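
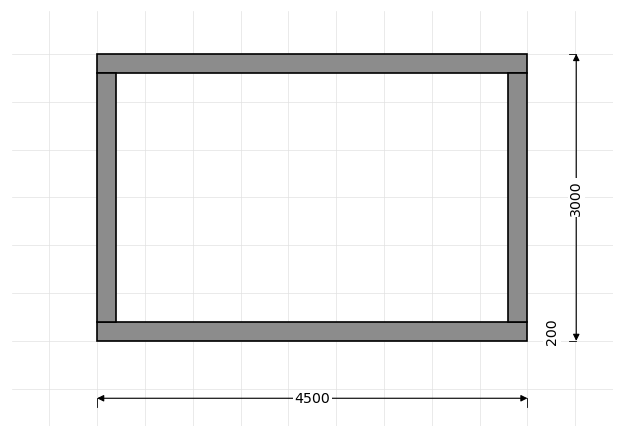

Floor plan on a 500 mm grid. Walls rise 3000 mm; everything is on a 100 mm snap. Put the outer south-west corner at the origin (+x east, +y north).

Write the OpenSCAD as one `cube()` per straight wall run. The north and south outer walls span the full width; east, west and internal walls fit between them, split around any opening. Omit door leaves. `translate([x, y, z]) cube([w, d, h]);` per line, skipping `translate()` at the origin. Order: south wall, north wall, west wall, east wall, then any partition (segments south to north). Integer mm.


cube([4500, 200, 3000]);
translate([0, 2800, 0]) cube([4500, 200, 3000]);
translate([0, 200, 0]) cube([200, 2600, 3000]);
translate([4300, 200, 0]) cube([200, 2600, 3000]);


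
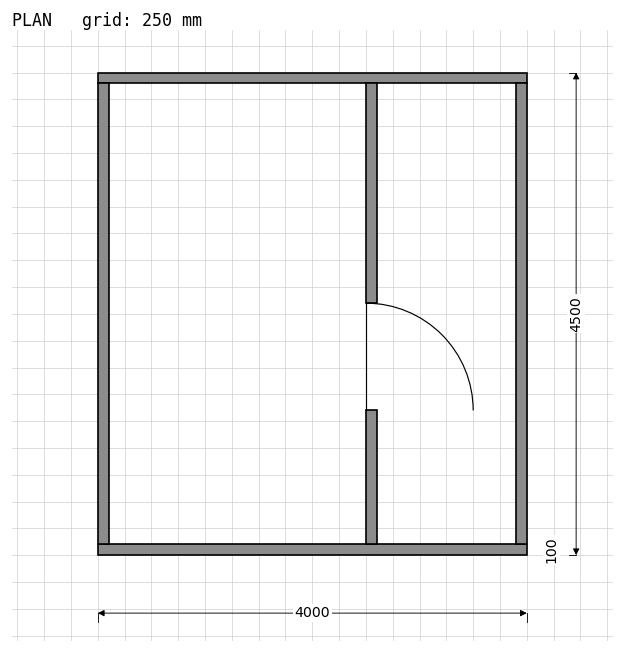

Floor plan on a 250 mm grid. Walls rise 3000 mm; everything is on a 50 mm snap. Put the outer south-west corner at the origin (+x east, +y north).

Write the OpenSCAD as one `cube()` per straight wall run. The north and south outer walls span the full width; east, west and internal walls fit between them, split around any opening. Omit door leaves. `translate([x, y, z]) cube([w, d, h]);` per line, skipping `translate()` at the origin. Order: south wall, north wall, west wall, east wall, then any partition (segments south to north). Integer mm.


cube([4000, 100, 3000]);
translate([0, 4400, 0]) cube([4000, 100, 3000]);
translate([0, 100, 0]) cube([100, 4300, 3000]);
translate([3900, 100, 0]) cube([100, 4300, 3000]);
translate([2500, 100, 0]) cube([100, 1250, 3000]);
translate([2500, 2350, 0]) cube([100, 2050, 3000]);


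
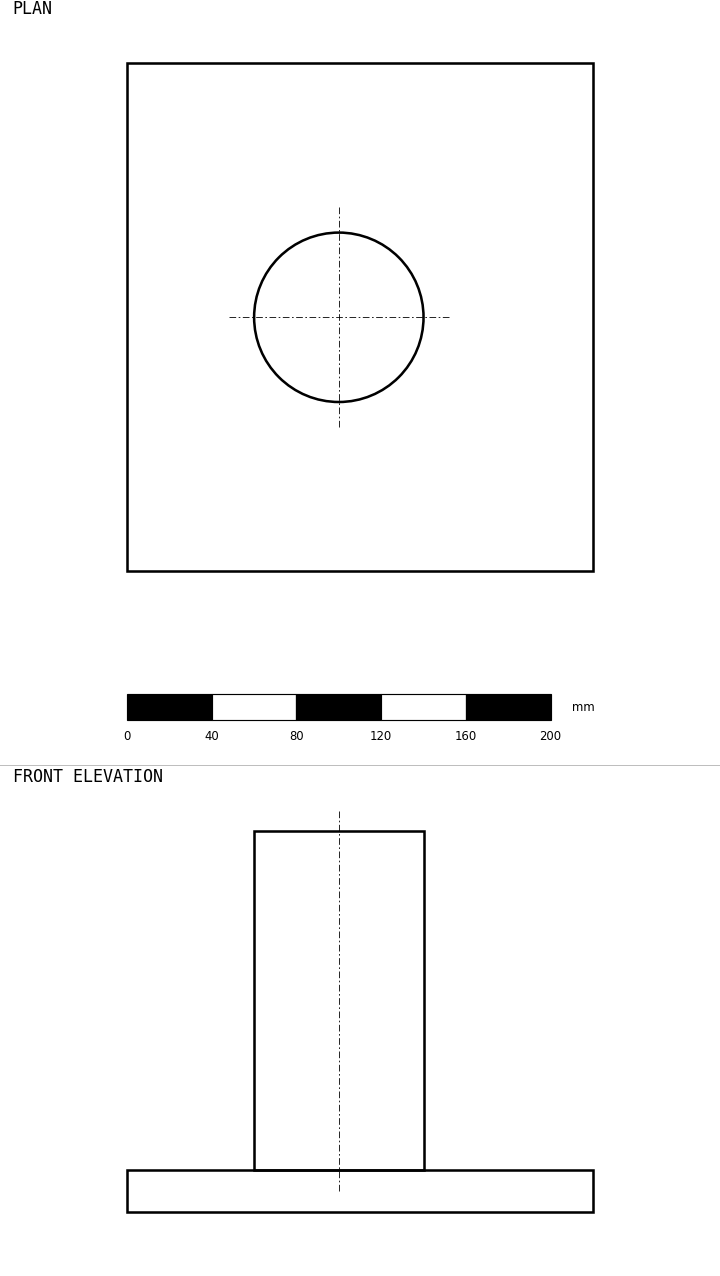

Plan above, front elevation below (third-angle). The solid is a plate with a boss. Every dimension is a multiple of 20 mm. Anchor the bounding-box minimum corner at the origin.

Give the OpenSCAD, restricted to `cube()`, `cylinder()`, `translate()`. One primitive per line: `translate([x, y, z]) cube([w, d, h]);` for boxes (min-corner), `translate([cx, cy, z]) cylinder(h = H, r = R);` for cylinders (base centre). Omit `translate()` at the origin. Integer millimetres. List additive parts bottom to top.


cube([220, 240, 20]);
translate([100, 120, 20]) cylinder(h = 160, r = 40);


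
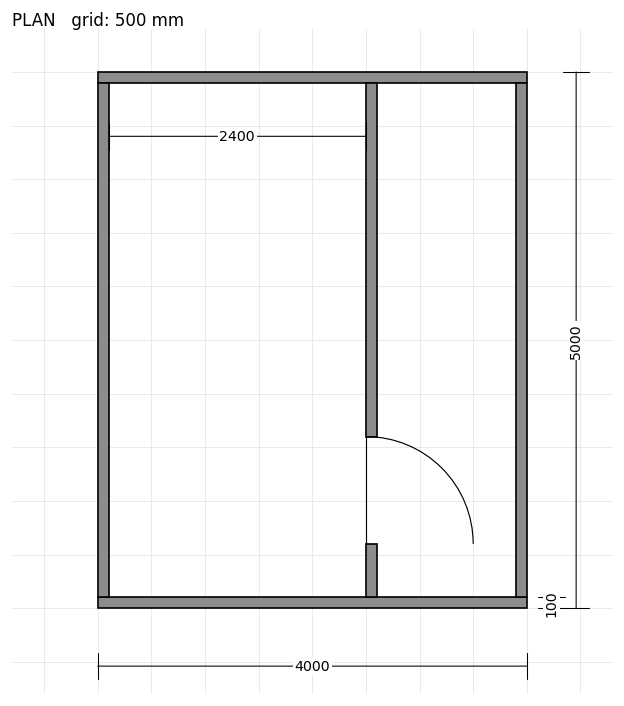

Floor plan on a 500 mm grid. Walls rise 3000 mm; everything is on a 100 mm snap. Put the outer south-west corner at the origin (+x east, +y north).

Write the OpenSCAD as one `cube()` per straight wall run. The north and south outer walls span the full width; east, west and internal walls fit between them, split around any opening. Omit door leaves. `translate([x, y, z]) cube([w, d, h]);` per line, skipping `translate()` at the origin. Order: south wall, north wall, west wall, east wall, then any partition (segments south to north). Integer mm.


cube([4000, 100, 3000]);
translate([0, 4900, 0]) cube([4000, 100, 3000]);
translate([0, 100, 0]) cube([100, 4800, 3000]);
translate([3900, 100, 0]) cube([100, 4800, 3000]);
translate([2500, 100, 0]) cube([100, 500, 3000]);
translate([2500, 1600, 0]) cube([100, 3300, 3000]);


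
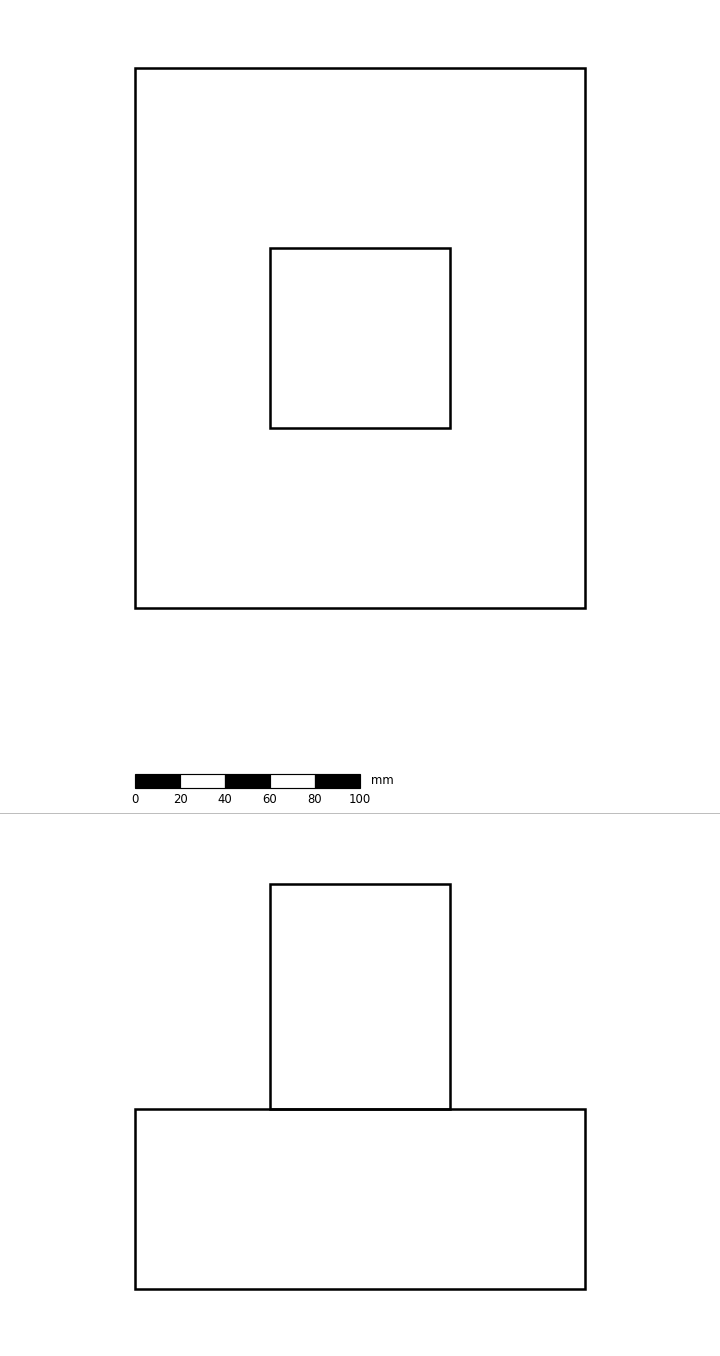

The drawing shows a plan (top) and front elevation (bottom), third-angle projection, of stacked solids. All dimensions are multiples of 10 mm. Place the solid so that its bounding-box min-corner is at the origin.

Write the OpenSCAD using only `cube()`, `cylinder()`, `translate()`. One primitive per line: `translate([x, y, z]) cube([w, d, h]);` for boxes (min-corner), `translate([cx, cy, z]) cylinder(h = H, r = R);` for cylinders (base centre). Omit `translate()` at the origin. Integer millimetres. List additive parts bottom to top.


cube([200, 240, 80]);
translate([60, 80, 80]) cube([80, 80, 100]);


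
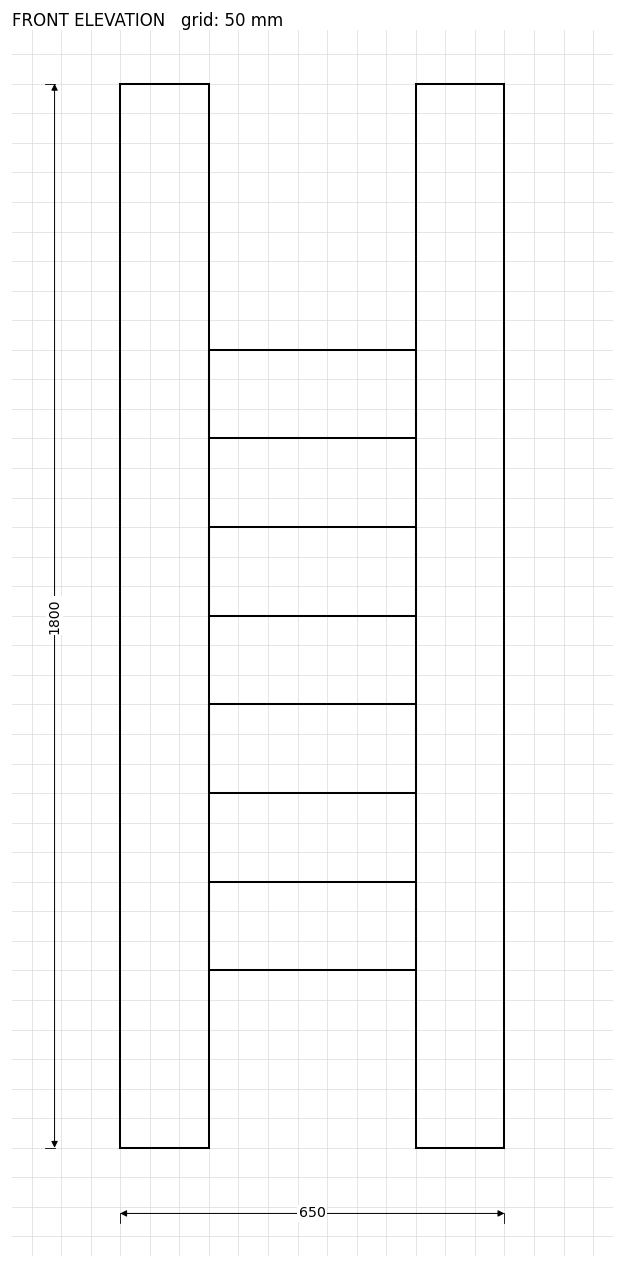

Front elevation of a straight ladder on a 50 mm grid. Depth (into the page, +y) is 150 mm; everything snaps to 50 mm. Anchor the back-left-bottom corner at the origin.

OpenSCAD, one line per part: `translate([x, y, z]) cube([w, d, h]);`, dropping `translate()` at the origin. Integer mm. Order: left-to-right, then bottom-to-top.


cube([150, 150, 1800]);
translate([150, 0, 300]) cube([350, 150, 150]);
translate([150, 0, 600]) cube([350, 150, 150]);
translate([150, 0, 900]) cube([350, 150, 150]);
translate([150, 0, 1200]) cube([350, 150, 150]);
translate([500, 0, 0]) cube([150, 150, 1800]);


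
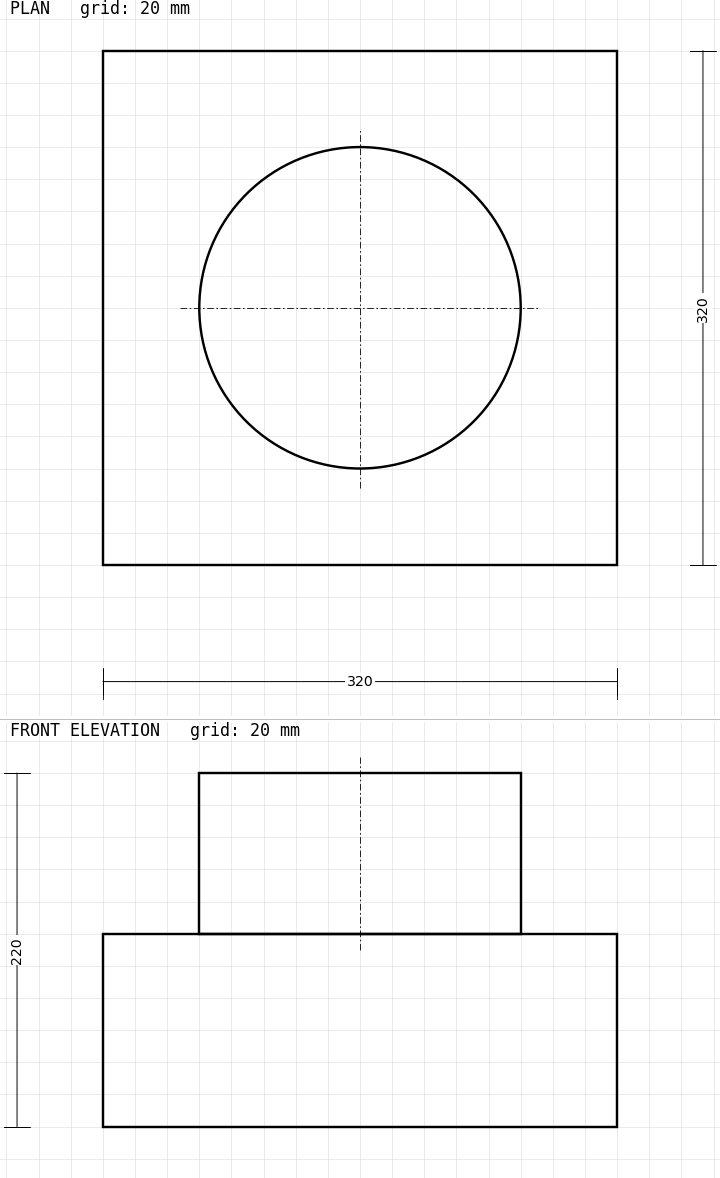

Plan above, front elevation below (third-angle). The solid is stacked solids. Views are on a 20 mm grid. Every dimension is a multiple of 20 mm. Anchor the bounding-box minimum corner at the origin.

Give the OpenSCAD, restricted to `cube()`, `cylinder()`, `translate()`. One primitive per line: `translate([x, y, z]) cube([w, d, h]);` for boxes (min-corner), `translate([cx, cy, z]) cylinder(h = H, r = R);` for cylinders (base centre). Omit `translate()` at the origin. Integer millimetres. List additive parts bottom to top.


cube([320, 320, 120]);
translate([160, 160, 120]) cylinder(h = 100, r = 100);


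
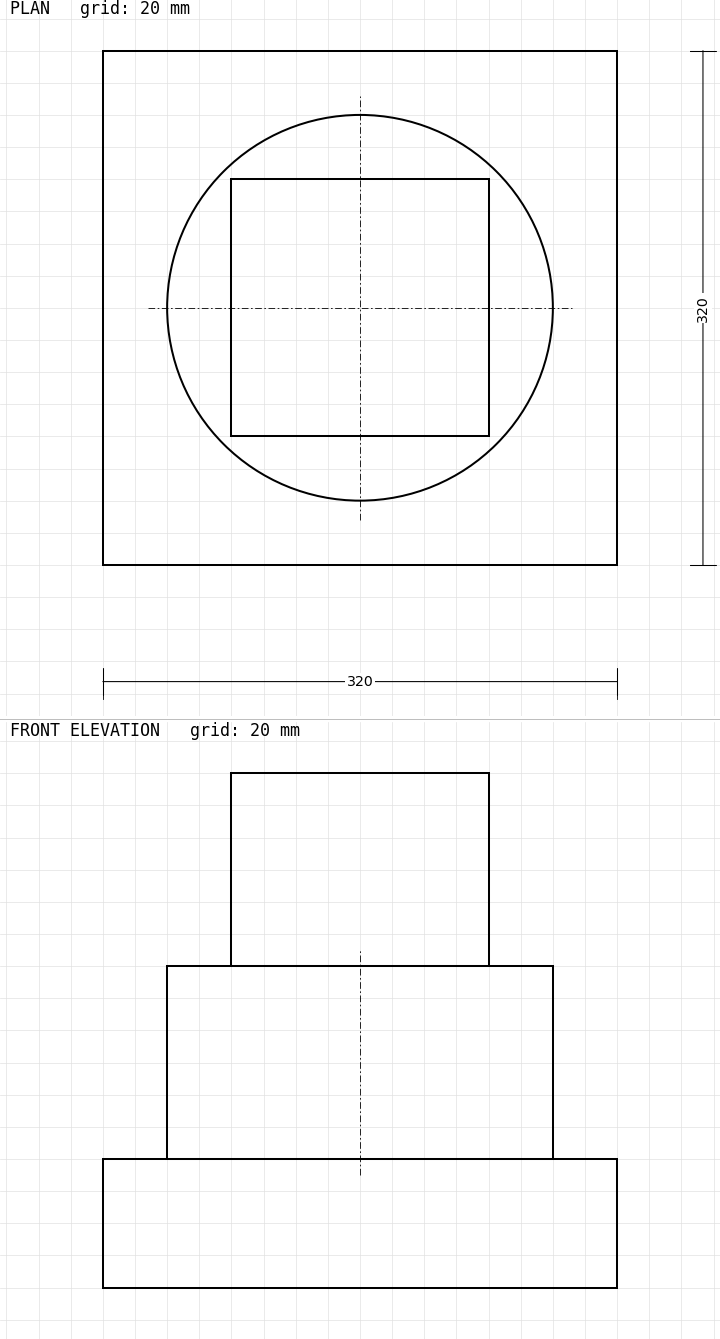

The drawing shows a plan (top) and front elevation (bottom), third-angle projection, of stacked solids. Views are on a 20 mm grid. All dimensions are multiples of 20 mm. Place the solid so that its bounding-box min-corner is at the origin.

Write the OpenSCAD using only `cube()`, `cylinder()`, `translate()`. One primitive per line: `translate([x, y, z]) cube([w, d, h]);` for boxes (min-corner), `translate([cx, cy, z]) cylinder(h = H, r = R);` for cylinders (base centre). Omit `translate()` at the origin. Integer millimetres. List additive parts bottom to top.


cube([320, 320, 80]);
translate([160, 160, 80]) cylinder(h = 120, r = 120);
translate([80, 80, 200]) cube([160, 160, 120]);


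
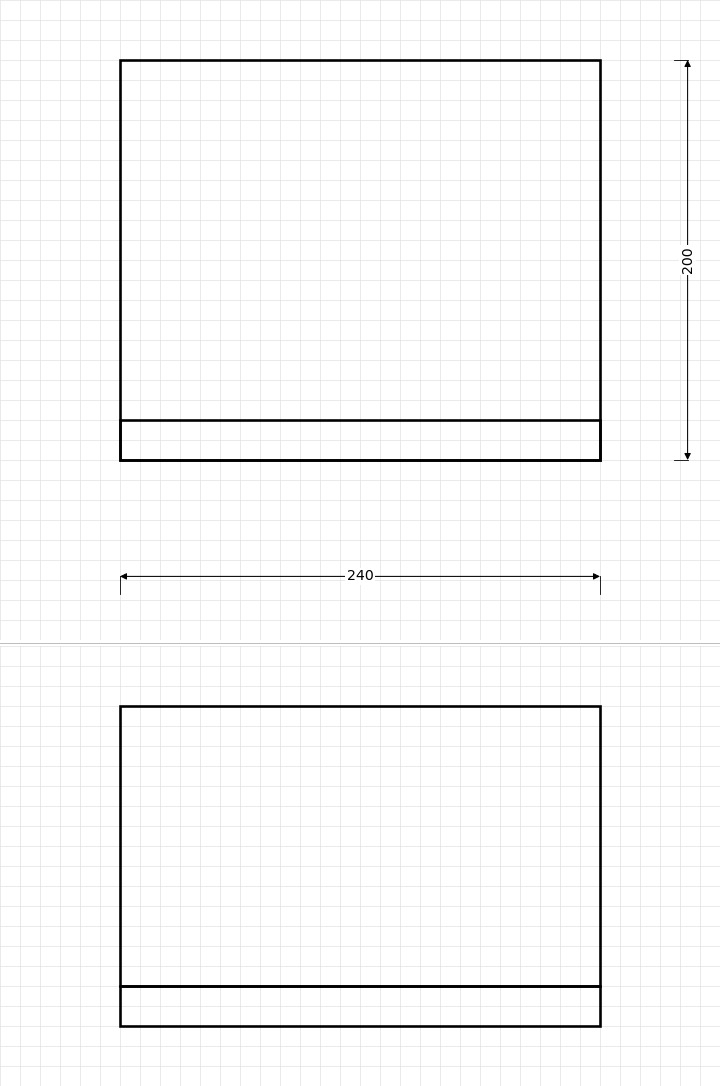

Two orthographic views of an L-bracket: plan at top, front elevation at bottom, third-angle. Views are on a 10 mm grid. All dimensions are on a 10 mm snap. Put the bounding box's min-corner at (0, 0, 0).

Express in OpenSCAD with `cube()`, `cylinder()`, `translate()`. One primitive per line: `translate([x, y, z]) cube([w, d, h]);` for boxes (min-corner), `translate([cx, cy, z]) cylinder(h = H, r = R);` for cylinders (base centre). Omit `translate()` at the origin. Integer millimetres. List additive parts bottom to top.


cube([240, 200, 20]);
translate([0, 0, 20]) cube([240, 20, 140]);


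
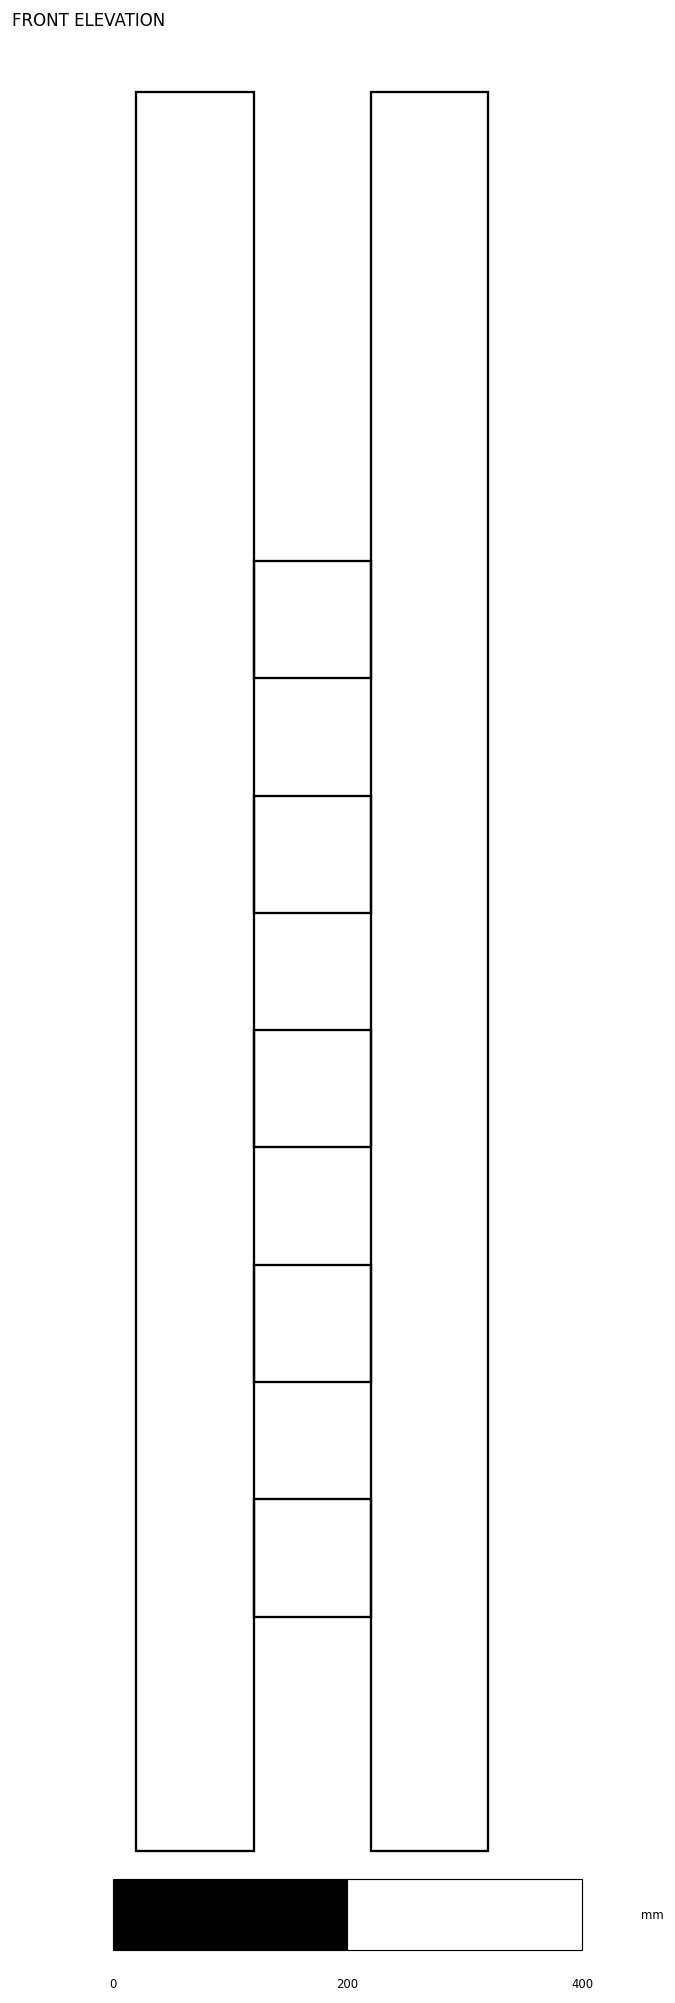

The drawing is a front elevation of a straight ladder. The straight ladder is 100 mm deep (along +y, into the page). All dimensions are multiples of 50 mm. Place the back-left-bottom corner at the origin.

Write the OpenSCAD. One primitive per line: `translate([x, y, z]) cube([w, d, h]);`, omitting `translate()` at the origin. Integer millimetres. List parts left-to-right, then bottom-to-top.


cube([100, 100, 1500]);
translate([100, 0, 200]) cube([100, 100, 100]);
translate([100, 0, 400]) cube([100, 100, 100]);
translate([100, 0, 600]) cube([100, 100, 100]);
translate([100, 0, 800]) cube([100, 100, 100]);
translate([100, 0, 1000]) cube([100, 100, 100]);
translate([200, 0, 0]) cube([100, 100, 1500]);


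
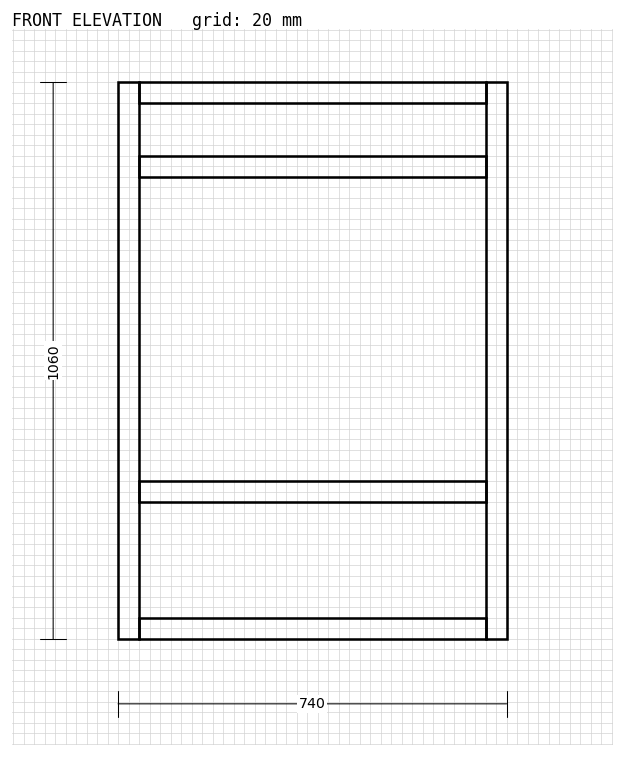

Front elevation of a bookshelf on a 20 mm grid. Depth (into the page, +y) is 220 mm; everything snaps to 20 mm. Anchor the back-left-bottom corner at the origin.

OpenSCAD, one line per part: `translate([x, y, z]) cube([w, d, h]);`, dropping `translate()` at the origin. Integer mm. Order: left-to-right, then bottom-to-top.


cube([40, 220, 1060]);
translate([40, 0, 0]) cube([660, 220, 40]);
translate([40, 0, 260]) cube([660, 220, 40]);
translate([40, 0, 880]) cube([660, 220, 40]);
translate([40, 0, 1020]) cube([660, 220, 40]);
translate([700, 0, 0]) cube([40, 220, 1060]);


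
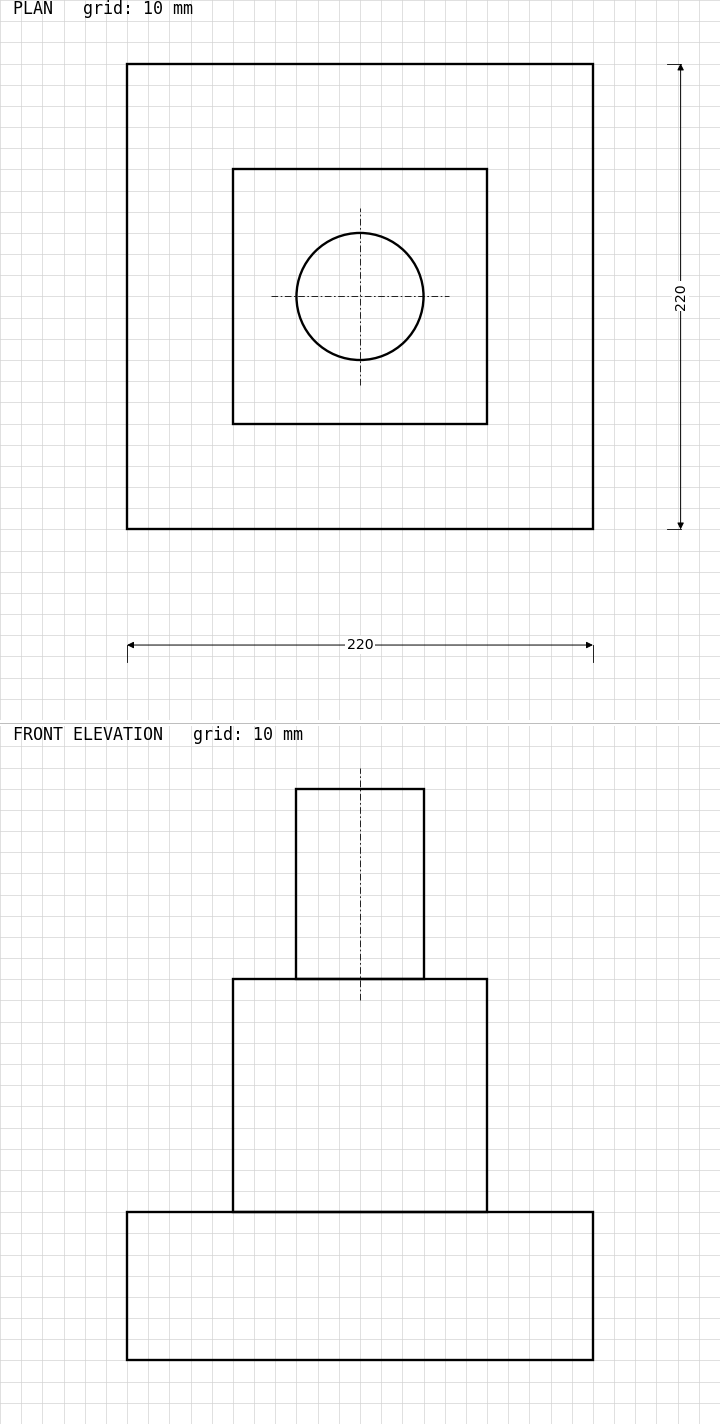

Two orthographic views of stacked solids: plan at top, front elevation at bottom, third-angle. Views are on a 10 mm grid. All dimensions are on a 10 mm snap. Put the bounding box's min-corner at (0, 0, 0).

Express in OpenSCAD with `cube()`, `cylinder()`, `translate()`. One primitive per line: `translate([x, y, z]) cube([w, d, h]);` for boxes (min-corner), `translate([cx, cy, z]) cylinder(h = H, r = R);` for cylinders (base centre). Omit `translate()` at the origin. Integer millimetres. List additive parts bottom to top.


cube([220, 220, 70]);
translate([50, 50, 70]) cube([120, 120, 110]);
translate([110, 110, 180]) cylinder(h = 90, r = 30);


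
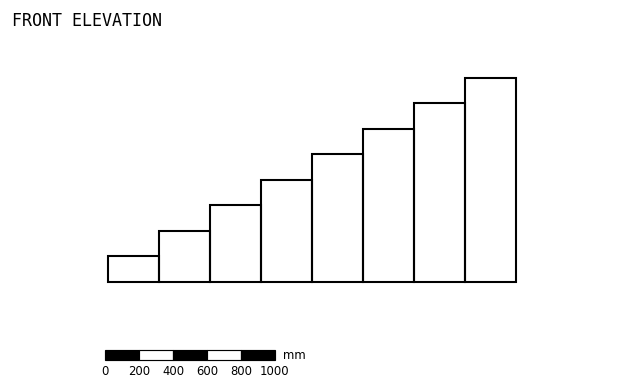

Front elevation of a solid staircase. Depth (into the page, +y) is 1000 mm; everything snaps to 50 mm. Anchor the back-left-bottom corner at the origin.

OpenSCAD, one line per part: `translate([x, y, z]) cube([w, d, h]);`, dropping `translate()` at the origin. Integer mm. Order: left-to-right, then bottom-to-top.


cube([300, 1000, 150]);
translate([300, 0, 0]) cube([300, 1000, 300]);
translate([600, 0, 0]) cube([300, 1000, 450]);
translate([900, 0, 0]) cube([300, 1000, 600]);
translate([1200, 0, 0]) cube([300, 1000, 750]);
translate([1500, 0, 0]) cube([300, 1000, 900]);
translate([1800, 0, 0]) cube([300, 1000, 1050]);
translate([2100, 0, 0]) cube([300, 1000, 1200]);


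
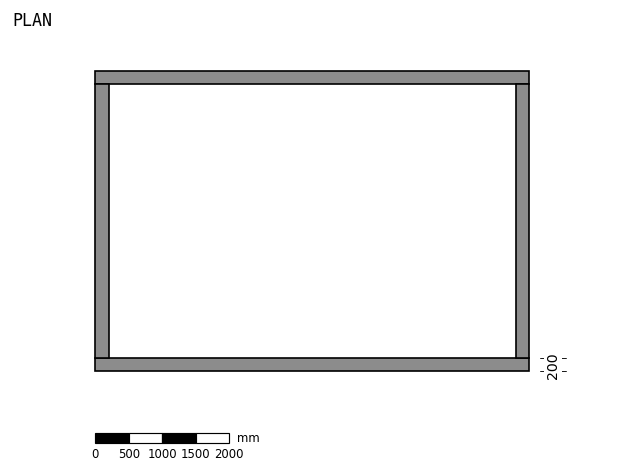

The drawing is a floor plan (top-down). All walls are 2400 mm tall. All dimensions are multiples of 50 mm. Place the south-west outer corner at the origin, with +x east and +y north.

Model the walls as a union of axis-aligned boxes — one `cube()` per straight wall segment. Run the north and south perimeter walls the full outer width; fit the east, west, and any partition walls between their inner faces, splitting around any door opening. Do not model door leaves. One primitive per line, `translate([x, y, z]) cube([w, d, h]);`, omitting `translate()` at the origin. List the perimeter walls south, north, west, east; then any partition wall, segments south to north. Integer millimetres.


cube([6500, 200, 2400]);
translate([0, 4300, 0]) cube([6500, 200, 2400]);
translate([0, 200, 0]) cube([200, 4100, 2400]);
translate([6300, 200, 0]) cube([200, 4100, 2400]);


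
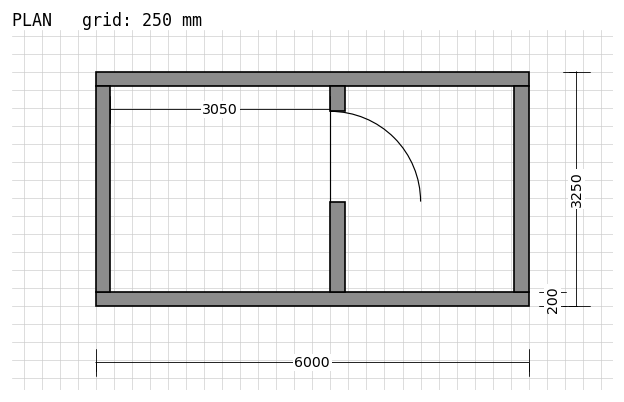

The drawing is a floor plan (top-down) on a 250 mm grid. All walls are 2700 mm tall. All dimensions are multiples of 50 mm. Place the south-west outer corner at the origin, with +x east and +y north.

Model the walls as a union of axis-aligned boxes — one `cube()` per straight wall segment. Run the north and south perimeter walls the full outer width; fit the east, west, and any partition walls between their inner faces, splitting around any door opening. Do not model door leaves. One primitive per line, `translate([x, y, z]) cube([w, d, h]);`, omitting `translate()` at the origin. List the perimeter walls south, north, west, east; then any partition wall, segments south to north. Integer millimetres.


cube([6000, 200, 2700]);
translate([0, 3050, 0]) cube([6000, 200, 2700]);
translate([0, 200, 0]) cube([200, 2850, 2700]);
translate([5800, 200, 0]) cube([200, 2850, 2700]);
translate([3250, 200, 0]) cube([200, 1250, 2700]);
translate([3250, 2700, 0]) cube([200, 350, 2700]);


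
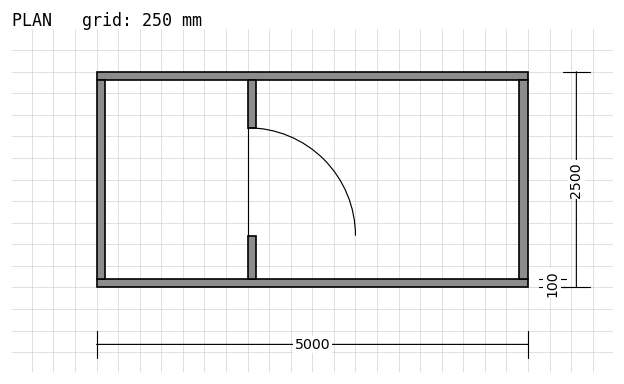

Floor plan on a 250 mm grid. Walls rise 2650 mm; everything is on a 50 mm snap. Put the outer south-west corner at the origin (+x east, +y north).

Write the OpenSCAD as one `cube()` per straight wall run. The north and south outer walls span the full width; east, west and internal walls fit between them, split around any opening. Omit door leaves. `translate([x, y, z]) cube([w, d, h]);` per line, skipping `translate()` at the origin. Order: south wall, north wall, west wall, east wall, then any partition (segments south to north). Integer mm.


cube([5000, 100, 2650]);
translate([0, 2400, 0]) cube([5000, 100, 2650]);
translate([0, 100, 0]) cube([100, 2300, 2650]);
translate([4900, 100, 0]) cube([100, 2300, 2650]);
translate([1750, 100, 0]) cube([100, 500, 2650]);
translate([1750, 1850, 0]) cube([100, 550, 2650]);


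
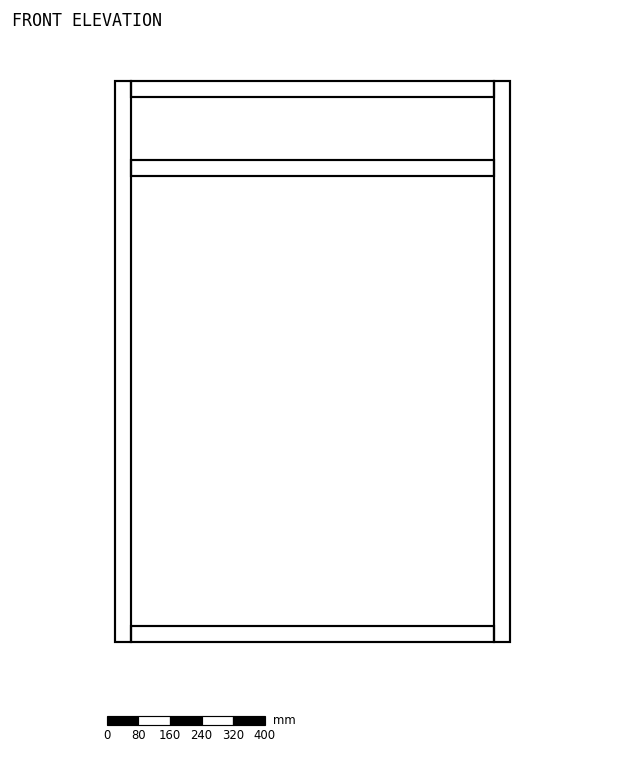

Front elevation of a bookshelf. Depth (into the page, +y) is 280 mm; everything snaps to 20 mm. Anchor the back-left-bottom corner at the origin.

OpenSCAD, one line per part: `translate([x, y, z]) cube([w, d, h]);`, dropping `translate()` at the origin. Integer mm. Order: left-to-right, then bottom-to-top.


cube([40, 280, 1420]);
translate([40, 0, 0]) cube([920, 280, 40]);
translate([40, 0, 1180]) cube([920, 280, 40]);
translate([40, 0, 1380]) cube([920, 280, 40]);
translate([960, 0, 0]) cube([40, 280, 1420]);


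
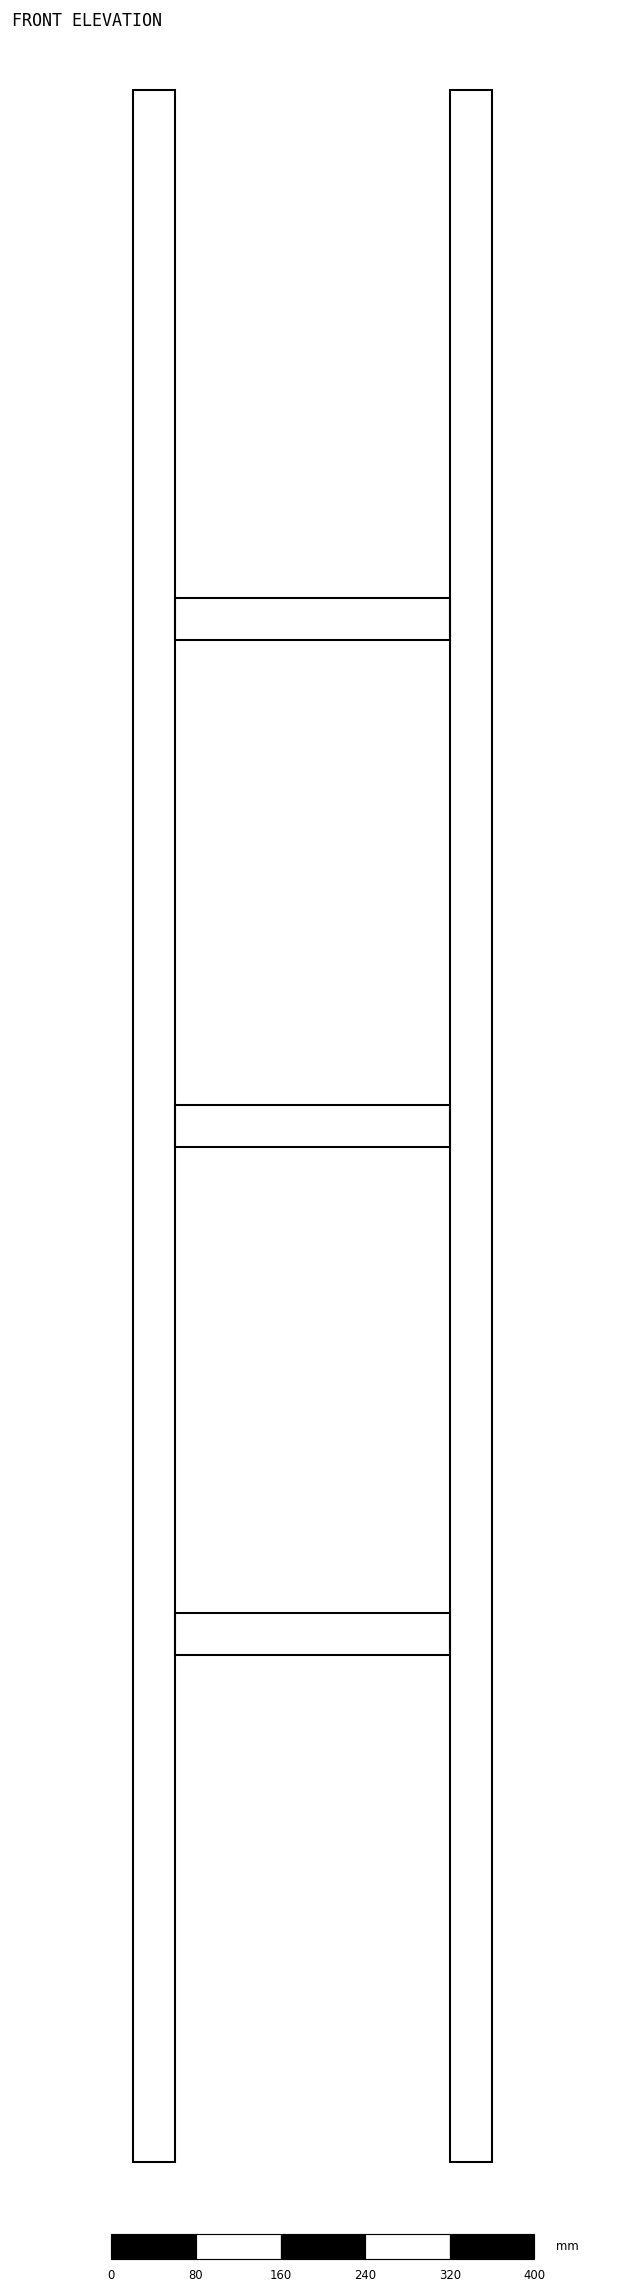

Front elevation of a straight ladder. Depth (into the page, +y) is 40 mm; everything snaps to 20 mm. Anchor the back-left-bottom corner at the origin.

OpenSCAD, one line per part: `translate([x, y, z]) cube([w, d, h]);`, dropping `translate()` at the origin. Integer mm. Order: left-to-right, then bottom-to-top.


cube([40, 40, 1960]);
translate([40, 0, 480]) cube([260, 40, 40]);
translate([40, 0, 960]) cube([260, 40, 40]);
translate([40, 0, 1440]) cube([260, 40, 40]);
translate([300, 0, 0]) cube([40, 40, 1960]);


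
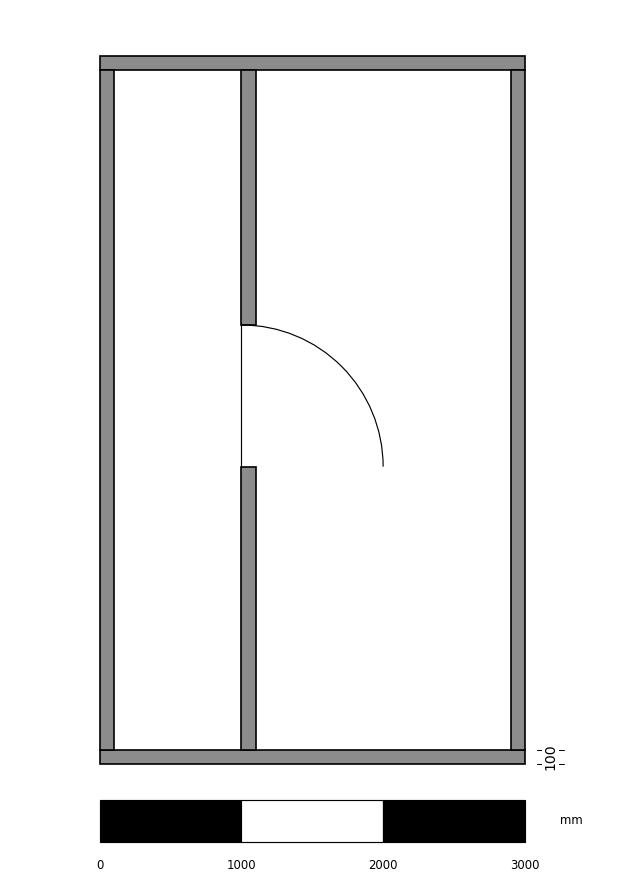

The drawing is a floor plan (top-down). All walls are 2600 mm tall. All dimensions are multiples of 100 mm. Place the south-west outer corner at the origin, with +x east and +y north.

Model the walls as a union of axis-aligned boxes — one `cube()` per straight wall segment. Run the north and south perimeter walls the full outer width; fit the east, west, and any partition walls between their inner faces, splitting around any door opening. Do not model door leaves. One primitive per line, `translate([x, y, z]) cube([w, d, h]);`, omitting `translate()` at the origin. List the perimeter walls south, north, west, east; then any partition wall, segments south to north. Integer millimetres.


cube([3000, 100, 2600]);
translate([0, 4900, 0]) cube([3000, 100, 2600]);
translate([0, 100, 0]) cube([100, 4800, 2600]);
translate([2900, 100, 0]) cube([100, 4800, 2600]);
translate([1000, 100, 0]) cube([100, 2000, 2600]);
translate([1000, 3100, 0]) cube([100, 1800, 2600]);


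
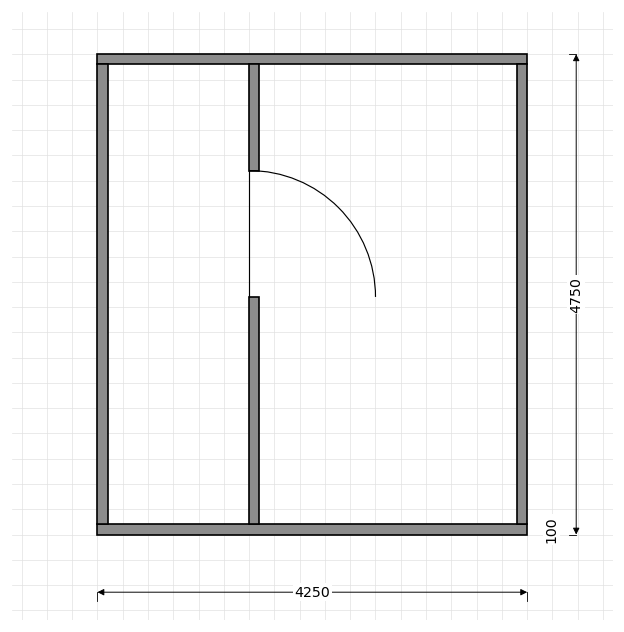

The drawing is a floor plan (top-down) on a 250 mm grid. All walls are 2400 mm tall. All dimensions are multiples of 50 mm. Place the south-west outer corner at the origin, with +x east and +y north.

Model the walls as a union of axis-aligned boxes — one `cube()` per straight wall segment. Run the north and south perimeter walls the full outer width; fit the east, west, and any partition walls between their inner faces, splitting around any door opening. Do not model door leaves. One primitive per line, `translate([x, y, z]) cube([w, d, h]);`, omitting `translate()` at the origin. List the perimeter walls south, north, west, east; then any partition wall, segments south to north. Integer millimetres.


cube([4250, 100, 2400]);
translate([0, 4650, 0]) cube([4250, 100, 2400]);
translate([0, 100, 0]) cube([100, 4550, 2400]);
translate([4150, 100, 0]) cube([100, 4550, 2400]);
translate([1500, 100, 0]) cube([100, 2250, 2400]);
translate([1500, 3600, 0]) cube([100, 1050, 2400]);


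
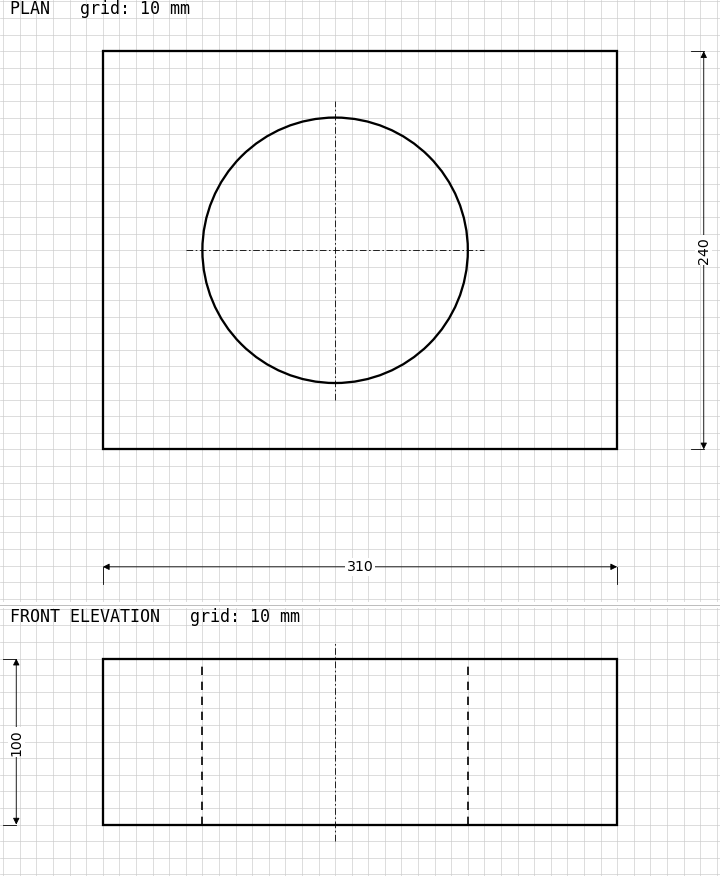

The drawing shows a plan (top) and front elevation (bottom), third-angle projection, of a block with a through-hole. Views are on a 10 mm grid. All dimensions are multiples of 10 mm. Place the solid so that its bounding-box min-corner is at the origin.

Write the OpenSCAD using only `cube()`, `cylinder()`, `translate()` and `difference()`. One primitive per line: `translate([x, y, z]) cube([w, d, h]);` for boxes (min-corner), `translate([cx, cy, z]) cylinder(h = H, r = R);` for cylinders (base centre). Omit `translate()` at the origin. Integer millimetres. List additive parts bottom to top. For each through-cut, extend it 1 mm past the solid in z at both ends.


difference() {
  cube([310, 240, 100]);
  translate([140, 120, -1]) cylinder(h = 102, r = 80);
}


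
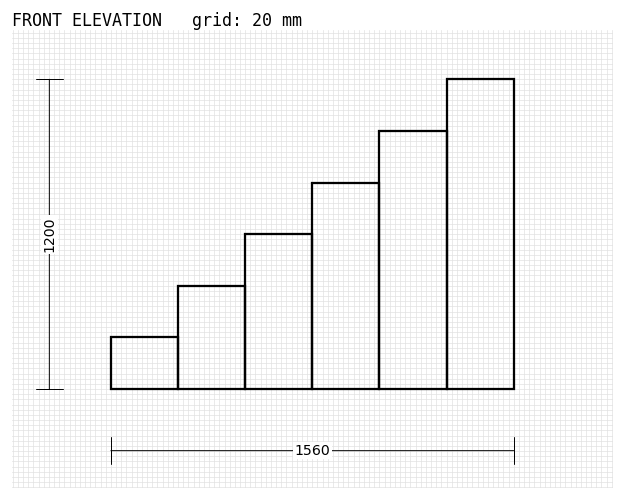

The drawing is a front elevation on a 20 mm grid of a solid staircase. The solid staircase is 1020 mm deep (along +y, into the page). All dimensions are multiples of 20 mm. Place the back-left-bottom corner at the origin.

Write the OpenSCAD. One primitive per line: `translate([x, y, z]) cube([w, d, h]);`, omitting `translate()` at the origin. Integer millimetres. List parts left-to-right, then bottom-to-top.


cube([260, 1020, 200]);
translate([260, 0, 0]) cube([260, 1020, 400]);
translate([520, 0, 0]) cube([260, 1020, 600]);
translate([780, 0, 0]) cube([260, 1020, 800]);
translate([1040, 0, 0]) cube([260, 1020, 1000]);
translate([1300, 0, 0]) cube([260, 1020, 1200]);


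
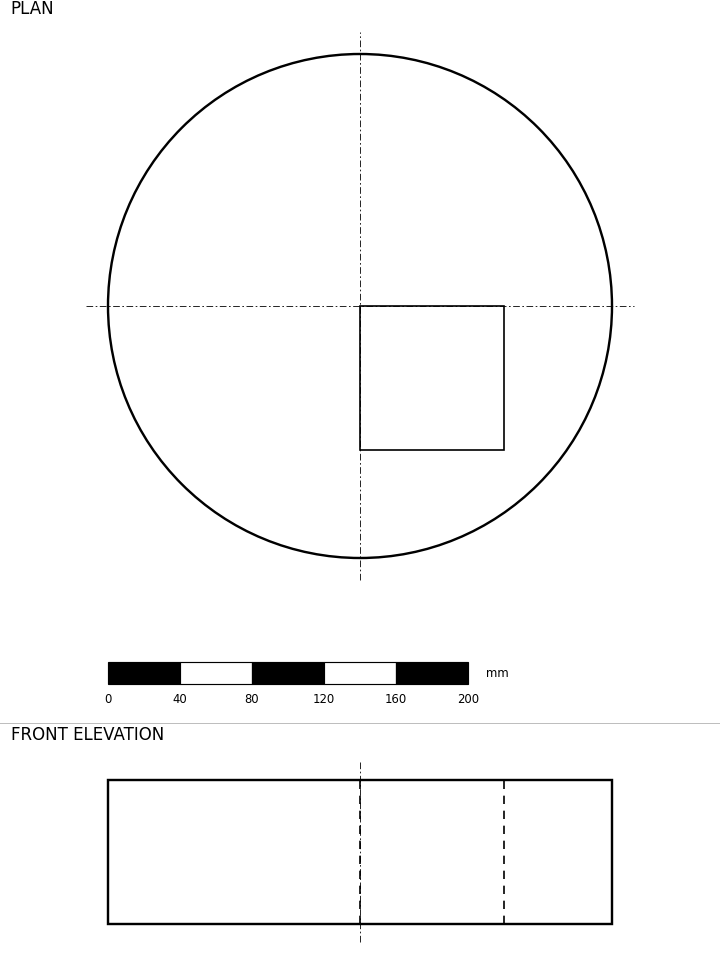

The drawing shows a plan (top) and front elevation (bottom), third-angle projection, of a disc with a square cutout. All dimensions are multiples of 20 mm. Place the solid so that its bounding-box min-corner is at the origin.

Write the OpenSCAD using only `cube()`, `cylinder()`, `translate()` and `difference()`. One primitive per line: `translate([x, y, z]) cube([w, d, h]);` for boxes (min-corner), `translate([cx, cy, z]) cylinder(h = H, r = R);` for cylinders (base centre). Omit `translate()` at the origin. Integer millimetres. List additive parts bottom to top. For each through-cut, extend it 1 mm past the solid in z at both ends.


difference() {
  translate([140, 140, 0]) cylinder(h = 80, r = 140);
  translate([140, 60, -1]) cube([80, 80, 82]);
}


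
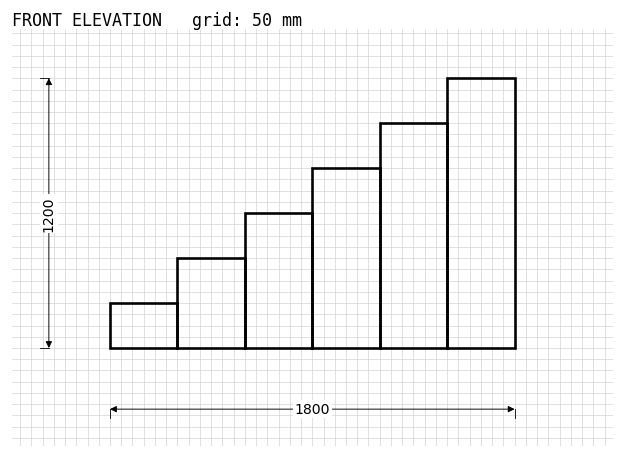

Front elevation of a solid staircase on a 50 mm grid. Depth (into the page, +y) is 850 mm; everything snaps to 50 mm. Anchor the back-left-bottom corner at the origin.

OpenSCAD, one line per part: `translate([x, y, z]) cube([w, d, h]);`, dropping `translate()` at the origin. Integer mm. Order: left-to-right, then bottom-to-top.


cube([300, 850, 200]);
translate([300, 0, 0]) cube([300, 850, 400]);
translate([600, 0, 0]) cube([300, 850, 600]);
translate([900, 0, 0]) cube([300, 850, 800]);
translate([1200, 0, 0]) cube([300, 850, 1000]);
translate([1500, 0, 0]) cube([300, 850, 1200]);


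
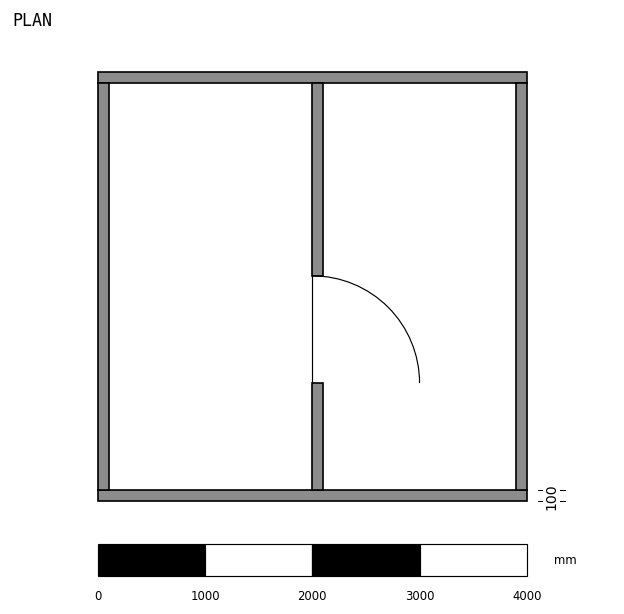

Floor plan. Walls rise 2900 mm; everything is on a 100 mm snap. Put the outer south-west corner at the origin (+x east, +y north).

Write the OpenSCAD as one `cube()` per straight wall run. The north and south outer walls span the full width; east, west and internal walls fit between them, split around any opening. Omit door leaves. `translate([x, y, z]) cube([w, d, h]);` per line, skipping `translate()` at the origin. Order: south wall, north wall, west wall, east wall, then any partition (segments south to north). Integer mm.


cube([4000, 100, 2900]);
translate([0, 3900, 0]) cube([4000, 100, 2900]);
translate([0, 100, 0]) cube([100, 3800, 2900]);
translate([3900, 100, 0]) cube([100, 3800, 2900]);
translate([2000, 100, 0]) cube([100, 1000, 2900]);
translate([2000, 2100, 0]) cube([100, 1800, 2900]);


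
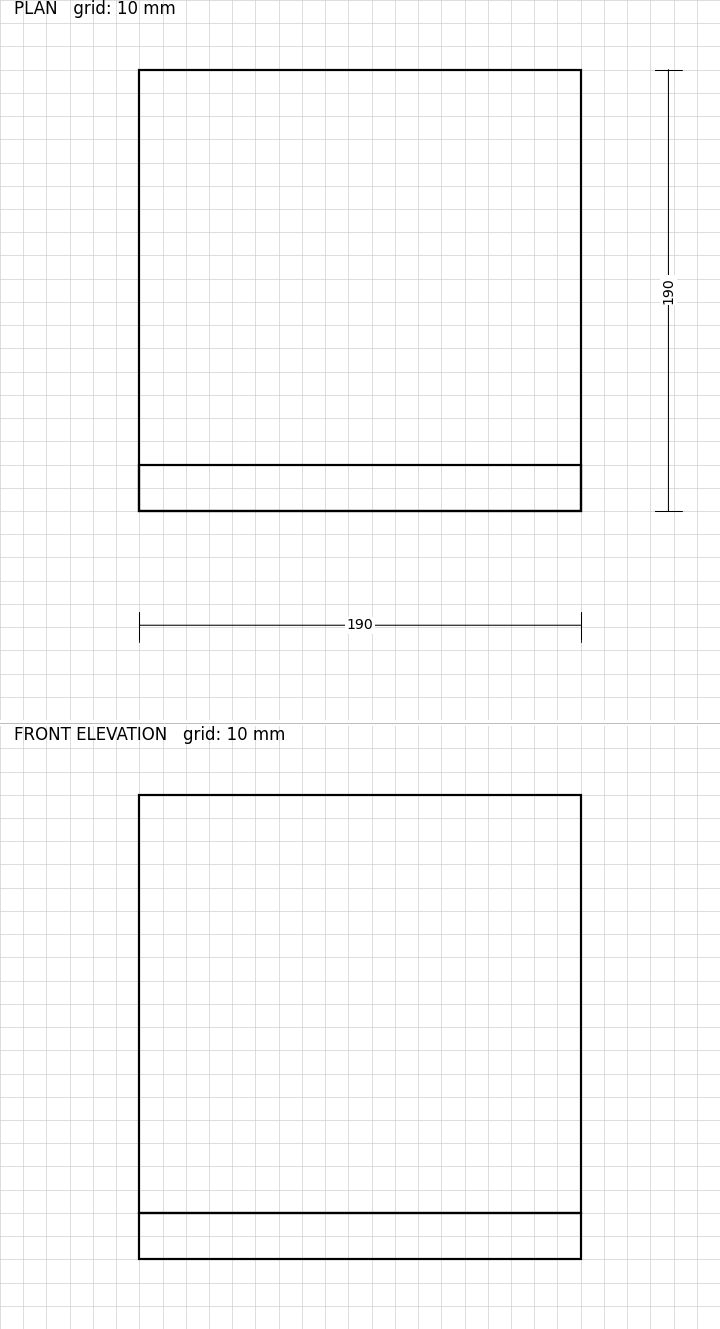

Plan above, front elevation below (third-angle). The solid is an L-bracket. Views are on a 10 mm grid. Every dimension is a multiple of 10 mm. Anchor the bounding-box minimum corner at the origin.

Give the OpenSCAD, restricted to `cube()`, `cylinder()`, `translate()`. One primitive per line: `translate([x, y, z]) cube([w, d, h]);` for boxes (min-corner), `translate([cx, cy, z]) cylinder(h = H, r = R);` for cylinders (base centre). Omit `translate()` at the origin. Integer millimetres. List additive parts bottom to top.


cube([190, 190, 20]);
translate([0, 0, 20]) cube([190, 20, 180]);


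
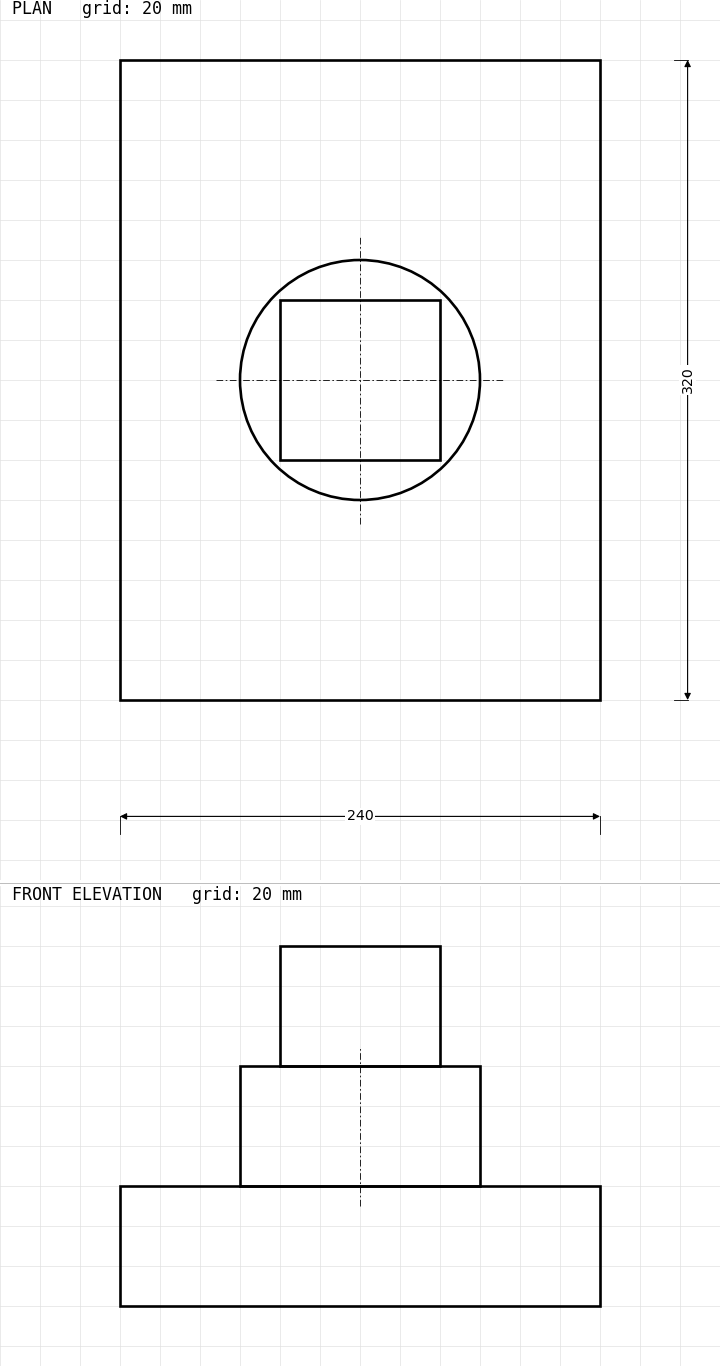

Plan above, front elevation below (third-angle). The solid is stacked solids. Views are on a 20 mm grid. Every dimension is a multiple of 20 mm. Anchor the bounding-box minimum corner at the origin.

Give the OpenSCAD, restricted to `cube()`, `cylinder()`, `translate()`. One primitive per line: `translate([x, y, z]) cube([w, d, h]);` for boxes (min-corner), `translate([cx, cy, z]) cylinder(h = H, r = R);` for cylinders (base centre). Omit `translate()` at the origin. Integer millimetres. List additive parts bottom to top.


cube([240, 320, 60]);
translate([120, 160, 60]) cylinder(h = 60, r = 60);
translate([80, 120, 120]) cube([80, 80, 60]);


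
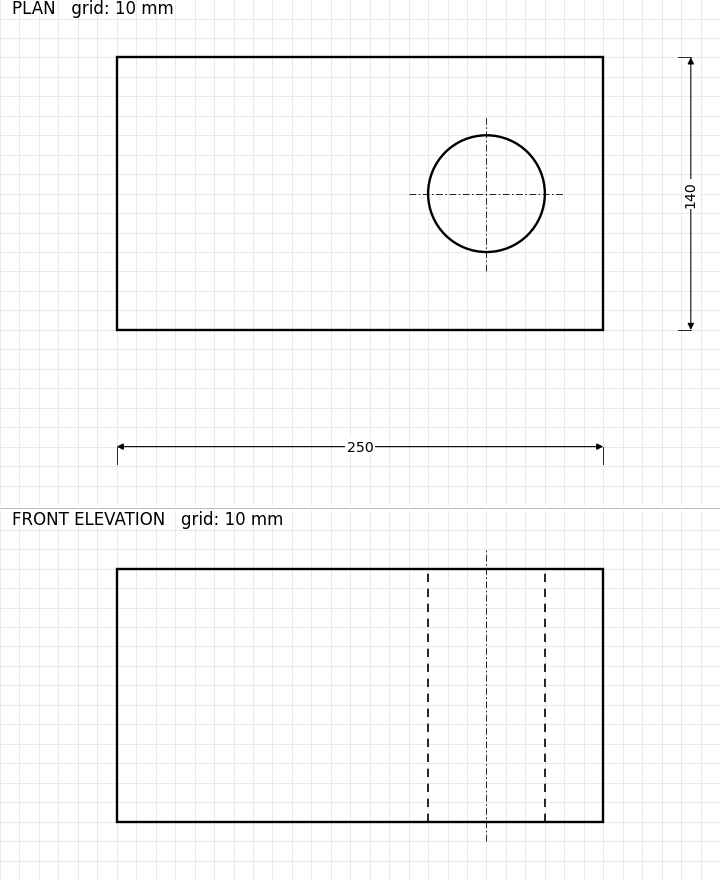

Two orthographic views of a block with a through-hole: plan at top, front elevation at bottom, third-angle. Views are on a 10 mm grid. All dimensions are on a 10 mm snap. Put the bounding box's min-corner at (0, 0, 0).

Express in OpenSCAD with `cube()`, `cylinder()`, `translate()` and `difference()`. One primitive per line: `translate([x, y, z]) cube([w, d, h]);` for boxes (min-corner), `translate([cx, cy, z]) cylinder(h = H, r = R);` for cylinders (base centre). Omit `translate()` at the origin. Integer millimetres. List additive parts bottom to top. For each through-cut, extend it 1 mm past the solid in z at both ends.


difference() {
  cube([250, 140, 130]);
  translate([190, 70, -1]) cylinder(h = 132, r = 30);
}


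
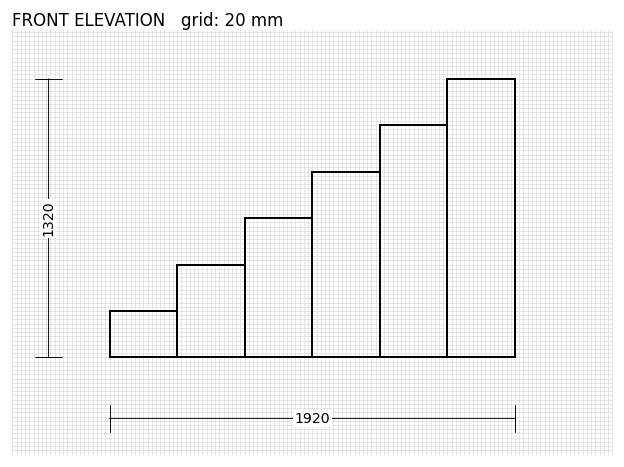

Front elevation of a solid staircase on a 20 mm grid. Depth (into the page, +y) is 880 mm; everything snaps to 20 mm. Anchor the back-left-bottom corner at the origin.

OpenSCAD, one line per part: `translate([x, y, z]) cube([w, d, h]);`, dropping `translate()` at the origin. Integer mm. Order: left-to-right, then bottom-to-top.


cube([320, 880, 220]);
translate([320, 0, 0]) cube([320, 880, 440]);
translate([640, 0, 0]) cube([320, 880, 660]);
translate([960, 0, 0]) cube([320, 880, 880]);
translate([1280, 0, 0]) cube([320, 880, 1100]);
translate([1600, 0, 0]) cube([320, 880, 1320]);


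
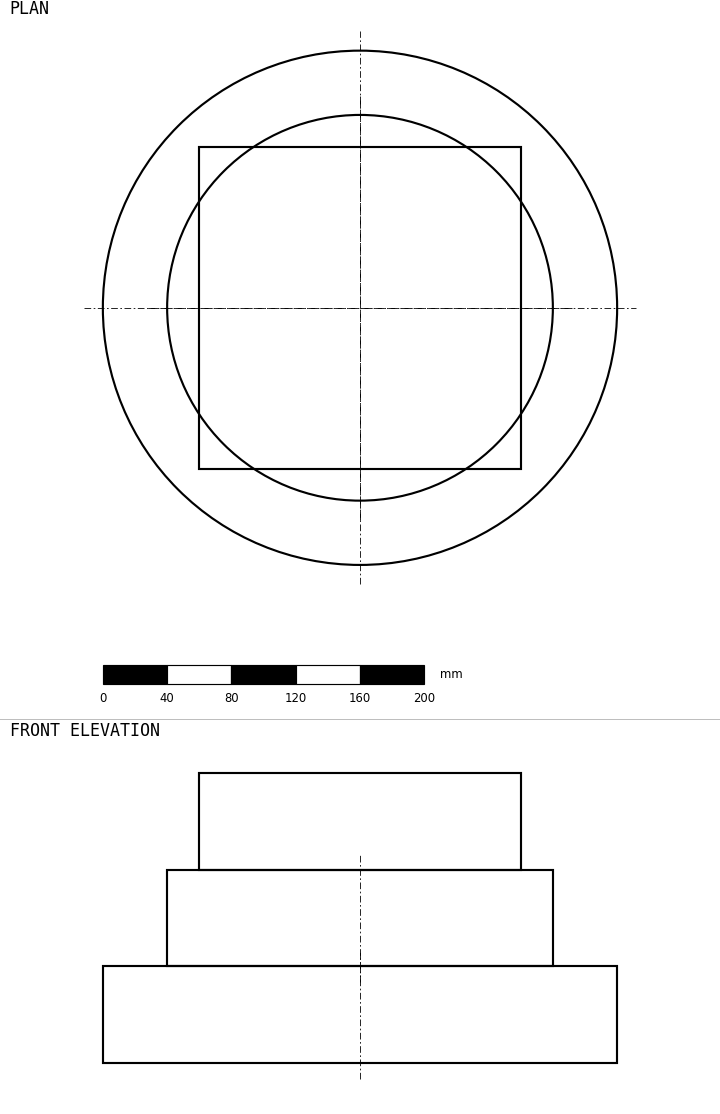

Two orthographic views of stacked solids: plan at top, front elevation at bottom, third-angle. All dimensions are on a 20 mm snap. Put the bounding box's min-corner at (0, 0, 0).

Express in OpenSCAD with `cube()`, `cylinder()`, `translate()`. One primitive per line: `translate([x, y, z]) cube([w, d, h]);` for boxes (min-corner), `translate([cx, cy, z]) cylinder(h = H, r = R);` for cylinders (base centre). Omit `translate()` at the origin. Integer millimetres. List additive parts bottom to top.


translate([160, 160, 0]) cylinder(h = 60, r = 160);
translate([160, 160, 60]) cylinder(h = 60, r = 120);
translate([60, 60, 120]) cube([200, 200, 60]);


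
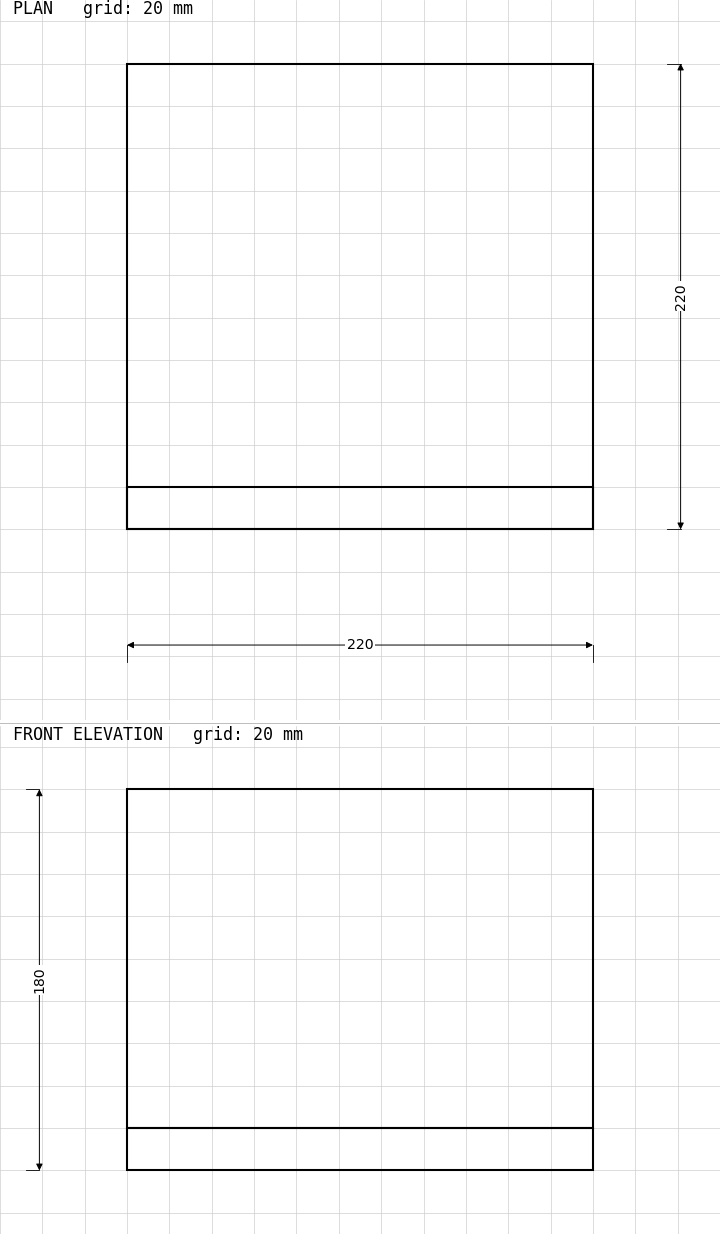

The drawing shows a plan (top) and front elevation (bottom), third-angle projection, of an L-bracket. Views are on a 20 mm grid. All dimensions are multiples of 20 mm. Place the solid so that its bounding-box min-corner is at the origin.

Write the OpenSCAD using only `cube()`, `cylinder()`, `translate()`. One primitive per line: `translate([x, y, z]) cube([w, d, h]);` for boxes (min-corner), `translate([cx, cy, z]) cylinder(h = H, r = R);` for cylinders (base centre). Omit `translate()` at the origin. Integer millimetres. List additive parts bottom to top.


cube([220, 220, 20]);
translate([0, 0, 20]) cube([220, 20, 160]);


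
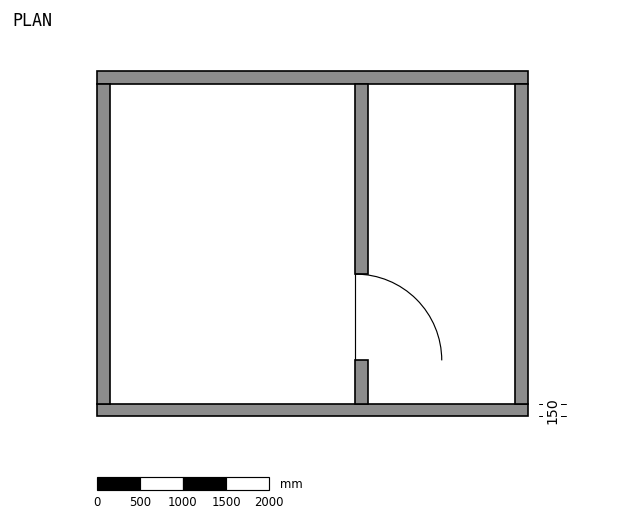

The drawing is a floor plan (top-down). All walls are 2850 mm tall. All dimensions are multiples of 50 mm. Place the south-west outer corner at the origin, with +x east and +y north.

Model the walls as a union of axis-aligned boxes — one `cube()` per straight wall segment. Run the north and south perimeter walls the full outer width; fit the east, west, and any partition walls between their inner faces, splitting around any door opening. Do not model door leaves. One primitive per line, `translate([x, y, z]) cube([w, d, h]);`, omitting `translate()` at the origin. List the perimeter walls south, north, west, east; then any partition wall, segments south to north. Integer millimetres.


cube([5000, 150, 2850]);
translate([0, 3850, 0]) cube([5000, 150, 2850]);
translate([0, 150, 0]) cube([150, 3700, 2850]);
translate([4850, 150, 0]) cube([150, 3700, 2850]);
translate([3000, 150, 0]) cube([150, 500, 2850]);
translate([3000, 1650, 0]) cube([150, 2200, 2850]);


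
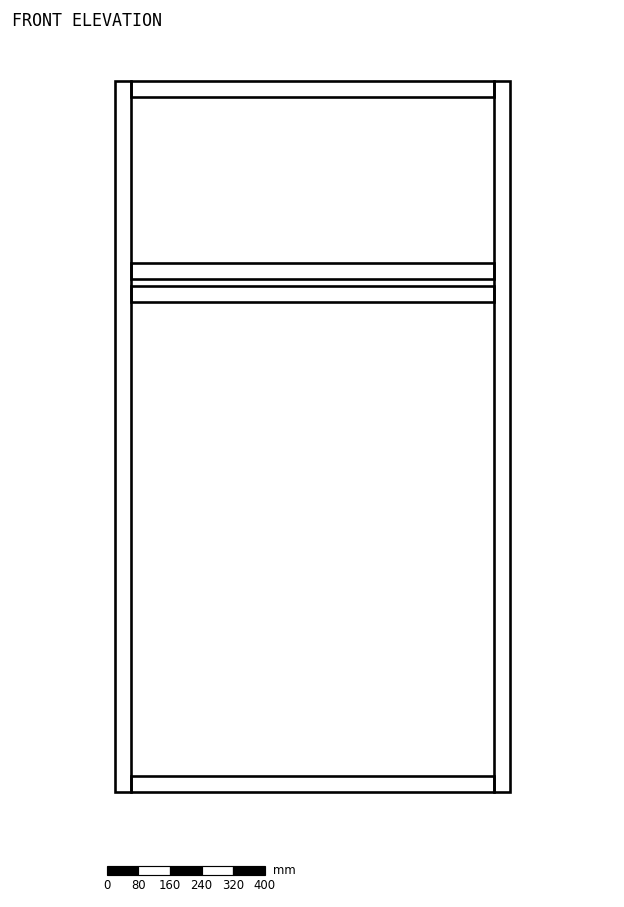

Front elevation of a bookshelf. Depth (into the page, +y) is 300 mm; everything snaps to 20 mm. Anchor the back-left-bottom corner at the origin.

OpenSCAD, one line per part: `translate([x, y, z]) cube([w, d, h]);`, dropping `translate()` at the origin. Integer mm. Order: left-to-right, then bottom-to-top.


cube([40, 300, 1800]);
translate([40, 0, 0]) cube([920, 300, 40]);
translate([40, 0, 1240]) cube([920, 300, 40]);
translate([40, 0, 1300]) cube([920, 300, 40]);
translate([40, 0, 1760]) cube([920, 300, 40]);
translate([960, 0, 0]) cube([40, 300, 1800]);


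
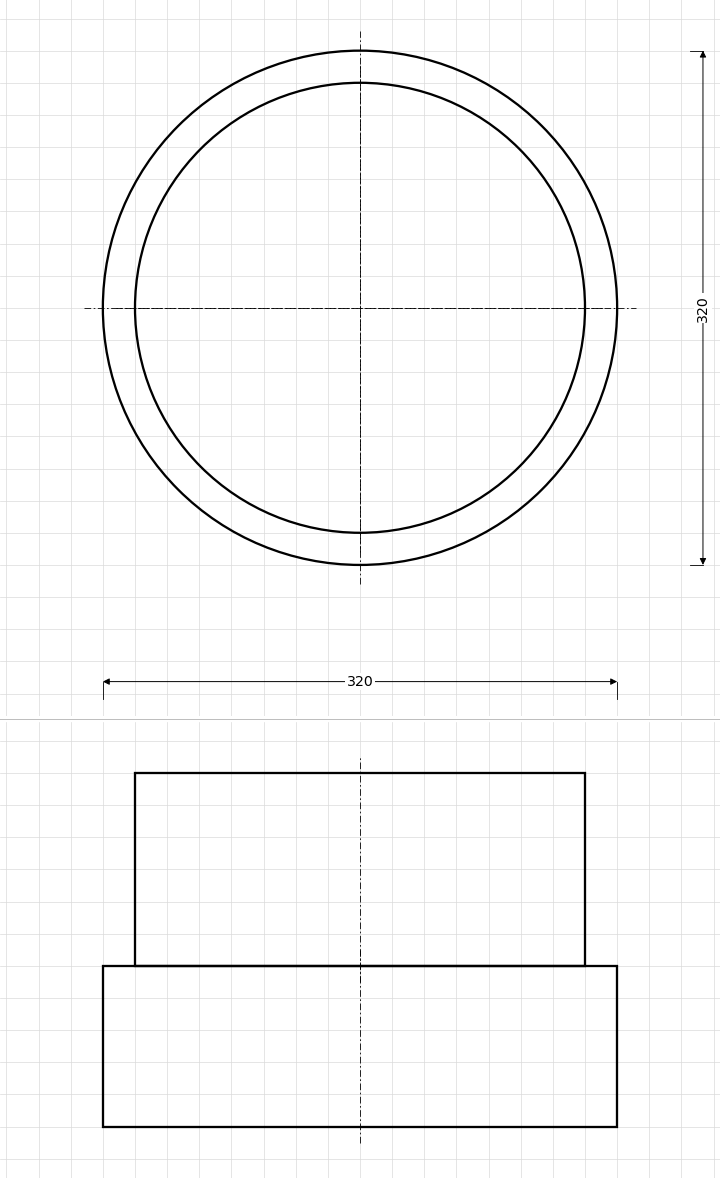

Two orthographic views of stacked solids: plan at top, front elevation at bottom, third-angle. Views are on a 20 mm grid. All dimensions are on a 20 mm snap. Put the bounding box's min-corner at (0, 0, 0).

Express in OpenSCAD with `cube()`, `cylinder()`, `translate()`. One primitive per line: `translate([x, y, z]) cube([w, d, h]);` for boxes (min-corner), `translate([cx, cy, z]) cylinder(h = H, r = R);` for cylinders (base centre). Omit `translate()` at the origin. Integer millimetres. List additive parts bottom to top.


translate([160, 160, 0]) cylinder(h = 100, r = 160);
translate([160, 160, 100]) cylinder(h = 120, r = 140);


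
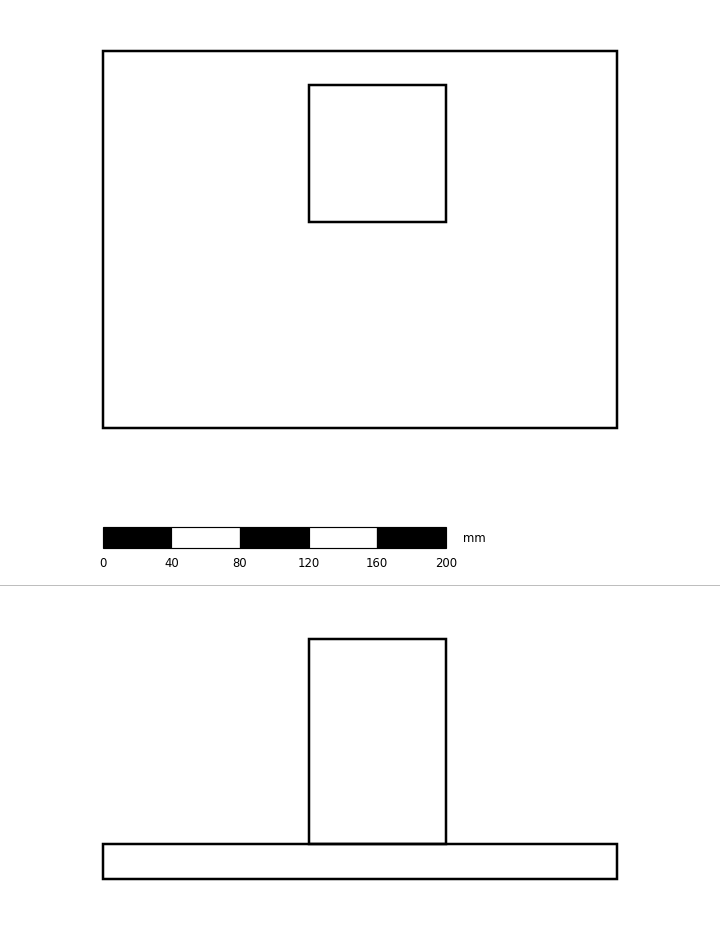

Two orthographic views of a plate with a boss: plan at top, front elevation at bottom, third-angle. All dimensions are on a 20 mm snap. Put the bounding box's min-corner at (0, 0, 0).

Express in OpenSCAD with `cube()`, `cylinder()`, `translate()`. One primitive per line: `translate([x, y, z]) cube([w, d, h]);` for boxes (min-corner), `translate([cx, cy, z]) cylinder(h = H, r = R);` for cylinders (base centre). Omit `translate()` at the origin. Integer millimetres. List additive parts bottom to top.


cube([300, 220, 20]);
translate([120, 120, 20]) cube([80, 80, 120]);
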